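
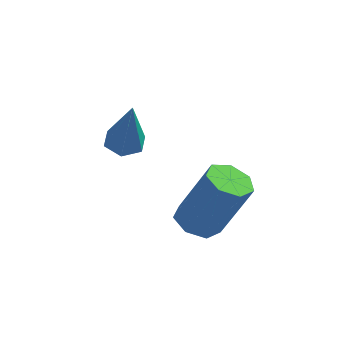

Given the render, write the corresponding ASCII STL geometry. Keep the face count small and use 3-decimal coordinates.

solid 
facet normal -0.426 -0.072 -0.902
outer loop
vertex 3.015 2.421 -4.85
vertex 2.325 2.341 -4.518
vertex 2.68 2.988 -4.737
endloop
endfacet
facet normal 0.753 0.524 -0.397
outer loop
vertex 3.015 2.421 -4.85
vertex 2.68 2.988 -4.737
vertex 3.946 2.579 -2.873
endloop
endfacet
facet normal 0.754 0.524 -0.397
outer loop
vertex 3.946 2.579 -2.873
vertex 2.68 2.988 -4.737
vertex 3.611 3.146 -2.761
endloop
endfacet
facet normal 0.424 0.072 0.903
outer loop
vertex 3.946 2.579 -2.873
vertex 3.611 3.146 -2.761
vertex 3.255 2.499 -2.542
endloop
endfacet
facet normal -0.425 -0.072 -0.902
outer loop
vertex 2.68 2.988 -4.737
vertex 2.325 2.341 -4.518
vertex 2.078 3.068 -4.46
endloop
endfacet
facet normal 0.078 0.990 -0.116
outer loop
vertex 2.68 2.988 -4.737
vertex 2.078 3.068 -4.46
vertex 3.611 3.146 -2.761
endloop
endfacet
facet normal 0.078 0.990 -0.116
outer loop
vertex 3.611 3.146 -2.761
vertex 2.078 3.068 -4.46
vertex 3.008 3.226 -2.484
endloop
endfacet
facet normal 0.424 0.072 0.903
outer loop
vertex 3.611 3.146 -2.761
vertex 3.008 3.226 -2.484
vertex 3.255 2.499 -2.542
endloop
endfacet
facet normal -0.425 -0.072 -0.902
outer loop
vertex 2.078 3.068 -4.46
vertex 2.325 2.341 -4.518
vertex 1.661 2.6 -4.226
endloop
endfacet
facet normal -0.656 0.711 0.252
outer loop
vertex 2.078 3.068 -4.46
vertex 1.661 2.6 -4.226
vertex 3.008 3.226 -2.484
endloop
endfacet
facet normal -0.656 0.711 0.252
outer loop
vertex 3.008 3.226 -2.484
vertex 1.661 2.6 -4.226
vertex 2.592 2.759 -2.25
endloop
endfacet
facet normal 0.426 0.073 0.902
outer loop
vertex 3.008 3.226 -2.484
vertex 2.592 2.759 -2.25
vertex 3.255 2.499 -2.542
endloop
endfacet
facet normal -0.425 -0.071 -0.903
outer loop
vertex 1.661 2.6 -4.226
vertex 2.325 2.341 -4.518
vertex 1.744 1.938 -4.213
endloop
endfacet
facet normal -0.896 -0.104 0.431
outer loop
vertex 1.661 2.6 -4.226
vertex 1.744 1.938 -4.213
vertex 2.592 2.759 -2.25
endloop
endfacet
facet normal -0.897 -0.103 0.431
outer loop
vertex 2.592 2.759 -2.25
vertex 1.744 1.938 -4.213
vertex 2.675 2.096 -2.236
endloop
endfacet
facet normal 0.426 0.072 0.902
outer loop
vertex 2.592 2.759 -2.25
vertex 2.675 2.096 -2.236
vertex 3.255 2.499 -2.542
endloop
endfacet
facet normal -0.424 -0.072 -0.903
outer loop
vertex 1.744 1.938 -4.213
vertex 2.325 2.341 -4.518
vertex 2.265 1.578 -4.429
endloop
endfacet
facet normal -0.462 -0.840 0.285
outer loop
vertex 1.744 1.938 -4.213
vertex 2.265 1.578 -4.429
vertex 2.675 2.096 -2.236
endloop
endfacet
facet normal -0.461 -0.840 0.285
outer loop
vertex 2.675 2.096 -2.236
vertex 2.265 1.578 -4.429
vertex 3.195 1.737 -2.453
endloop
endfacet
facet normal 0.426 0.072 0.902
outer loop
vertex 2.675 2.096 -2.236
vertex 3.195 1.737 -2.453
vertex 3.255 2.499 -2.542
endloop
endfacet
facet normal -0.425 -0.072 -0.902
outer loop
vertex 2.265 1.578 -4.429
vertex 2.325 2.341 -4.518
vertex 2.83 1.793 -4.712
endloop
endfacet
facet normal 0.321 -0.944 -0.075
outer loop
vertex 2.265 1.578 -4.429
vertex 2.83 1.793 -4.712
vertex 3.195 1.737 -2.453
endloop
endfacet
facet normal 0.321 -0.944 -0.075
outer loop
vertex 3.195 1.737 -2.453
vertex 2.83 1.793 -4.712
vertex 3.761 1.952 -2.736
endloop
endfacet
facet normal 0.424 0.072 0.903
outer loop
vertex 3.195 1.737 -2.453
vertex 3.761 1.952 -2.736
vertex 3.255 2.499 -2.542
endloop
endfacet
facet normal -0.426 -0.073 -0.902
outer loop
vertex 2.83 1.793 -4.712
vertex 2.325 2.341 -4.518
vertex 3.015 2.421 -4.85
endloop
endfacet
facet normal 0.862 -0.337 -0.379
outer loop
vertex 2.83 1.793 -4.712
vertex 3.015 2.421 -4.85
vertex 3.761 1.952 -2.736
endloop
endfacet
facet normal 0.862 -0.337 -0.379
outer loop
vertex 3.761 1.952 -2.736
vertex 3.015 2.421 -4.85
vertex 3.946 2.579 -2.873
endloop
endfacet
facet normal 0.424 0.072 0.903
outer loop
vertex 3.761 1.952 -2.736
vertex 3.946 2.579 -2.873
vertex 3.255 2.499 -2.542
endloop
endfacet
facet normal -0.253 0.296 -0.921
outer loop
vertex 0.295 3.346 -2.047
vertex -0.155 2.89 -2.07
vertex -0.299 3.471 -1.844
endloop
endfacet
facet normal 0.328 0.833 0.445
outer loop
vertex 0.295 3.346 -2.047
vertex -0.299 3.471 -1.844
vertex 0.395 2.25 -0.07
endloop
endfacet
facet normal -0.254 0.295 -0.921
outer loop
vertex -0.299 3.471 -1.844
vertex -0.155 2.89 -2.07
vertex -0.748 3.016 -1.866
endloop
endfacet
facet normal -0.582 0.545 0.603
outer loop
vertex -0.299 3.471 -1.844
vertex -0.748 3.016 -1.866
vertex 0.395 2.25 -0.07
endloop
endfacet
facet normal -0.254 0.295 -0.921
outer loop
vertex -0.748 3.016 -1.866
vertex -0.155 2.89 -2.07
vertex -0.604 2.435 -2.092
endloop
endfacet
facet normal -0.849 -0.361 0.386
outer loop
vertex -0.748 3.016 -1.866
vertex -0.604 2.435 -2.092
vertex 0.395 2.25 -0.07
endloop
endfacet
facet normal -0.253 0.294 -0.922
outer loop
vertex -0.604 2.435 -2.092
vertex -0.155 2.89 -2.07
vertex -0.01 2.309 -2.295
endloop
endfacet
facet normal -0.204 -0.979 0.011
outer loop
vertex -0.604 2.435 -2.092
vertex -0.01 2.309 -2.295
vertex 0.395 2.25 -0.07
endloop
endfacet
facet normal -0.253 0.294 -0.922
outer loop
vertex -0.01 2.309 -2.295
vertex -0.155 2.89 -2.07
vertex 0.439 2.764 -2.273
endloop
endfacet
facet normal 0.708 -0.691 -0.147
outer loop
vertex -0.01 2.309 -2.295
vertex 0.439 2.764 -2.273
vertex 0.395 2.25 -0.07
endloop
endfacet
facet normal -0.252 0.295 -0.921
outer loop
vertex 0.439 2.764 -2.273
vertex -0.155 2.89 -2.07
vertex 0.295 3.346 -2.047
endloop
endfacet
facet normal 0.974 0.214 0.069
outer loop
vertex 0.439 2.764 -2.273
vertex 0.295 3.346 -2.047
vertex 0.395 2.25 -0.07
endloop
endfacet

endsolid


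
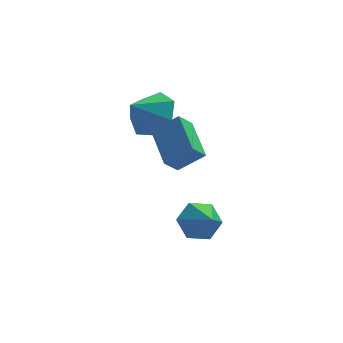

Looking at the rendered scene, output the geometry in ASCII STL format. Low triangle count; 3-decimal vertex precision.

solid 
facet normal -0.269 0.776 -0.571
outer loop
vertex -0.46 -2.448 -3.184
vertex -0.975 -2.986 -3.672
vertex -1.311 -2.576 -2.957
endloop
endfacet
facet normal 0.237 0.134 0.962
outer loop
vertex -0.46 -2.448 -3.184
vertex -1.311 -2.576 -2.957
vertex -0.625 -3.994 -2.928
endloop
endfacet
facet normal -0.269 0.776 -0.571
outer loop
vertex -1.311 -2.576 -2.957
vertex -0.975 -2.986 -3.672
vertex -1.826 -3.114 -3.445
endloop
endfacet
facet normal -0.526 -0.238 0.817
outer loop
vertex -1.311 -2.576 -2.957
vertex -1.826 -3.114 -3.445
vertex -0.625 -3.994 -2.928
endloop
endfacet
facet normal -0.269 0.775 -0.572
outer loop
vertex -1.826 -3.114 -3.445
vertex -0.975 -2.986 -3.672
vertex -1.489 -3.524 -4.159
endloop
endfacet
facet normal -0.625 -0.767 0.146
outer loop
vertex -1.826 -3.114 -3.445
vertex -1.489 -3.524 -4.159
vertex -0.625 -3.994 -2.928
endloop
endfacet
facet normal -0.268 0.775 -0.573
outer loop
vertex -1.489 -3.524 -4.159
vertex -0.975 -2.986 -3.672
vertex -0.638 -3.397 -4.386
endloop
endfacet
facet normal 0.037 -0.925 -0.379
outer loop
vertex -1.489 -3.524 -4.159
vertex -0.638 -3.397 -4.386
vertex -0.625 -3.994 -2.928
endloop
endfacet
facet normal -0.269 0.775 -0.573
outer loop
vertex -0.638 -3.397 -4.386
vertex -0.975 -2.986 -3.672
vertex -0.124 -2.858 -3.898
endloop
endfacet
facet normal 0.800 -0.552 -0.233
outer loop
vertex -0.638 -3.397 -4.386
vertex -0.124 -2.858 -3.898
vertex -0.625 -3.994 -2.928
endloop
endfacet
facet normal -0.268 0.775 -0.572
outer loop
vertex -0.124 -2.858 -3.898
vertex -0.975 -2.986 -3.672
vertex -0.46 -2.448 -3.184
endloop
endfacet
facet normal 0.899 -0.024 0.437
outer loop
vertex -0.124 -2.858 -3.898
vertex -0.46 -2.448 -3.184
vertex -0.625 -3.994 -2.928
endloop
endfacet
facet normal 0.678 0.354 -0.644
outer loop
vertex -1.687 -1.164 1.558
vertex -2.456 -1.019 0.828
vertex -2.106 -0.335 1.573
endloop
endfacet
facet normal 0.045 0.005 0.999
outer loop
vertex -1.687 -1.164 1.558
vertex -2.106 -0.335 1.573
vertex -3.304 -1.461 1.632
endloop
endfacet
facet normal 0.678 0.354 -0.644
outer loop
vertex -2.106 -0.335 1.573
vertex -2.456 -1.019 0.828
vertex -2.788 -0.021 1.027
endloop
endfacet
facet normal -0.407 0.474 0.781
outer loop
vertex -2.106 -0.335 1.573
vertex -2.788 -0.021 1.027
vertex -3.304 -1.461 1.632
endloop
endfacet
facet normal 0.679 0.354 -0.644
outer loop
vertex -2.788 -0.021 1.027
vertex -2.456 -1.019 0.828
vertex -3.22 -0.458 0.331
endloop
endfacet
facet normal -0.865 0.424 0.271
outer loop
vertex -2.788 -0.021 1.027
vertex -3.22 -0.458 0.331
vertex -3.304 -1.461 1.632
endloop
endfacet
facet normal 0.679 0.354 -0.643
outer loop
vertex -3.22 -0.458 0.331
vertex -2.456 -1.019 0.828
vertex -3.077 -1.317 0.009
endloop
endfacet
facet normal -0.983 -0.109 -0.147
outer loop
vertex -3.22 -0.458 0.331
vertex -3.077 -1.317 0.009
vertex -3.304 -1.461 1.632
endloop
endfacet
facet normal 0.678 0.354 -0.643
outer loop
vertex -3.077 -1.317 0.009
vertex -2.456 -1.019 0.828
vertex -2.466 -1.951 0.304
endloop
endfacet
facet normal -0.673 -0.722 -0.158
outer loop
vertex -3.077 -1.317 0.009
vertex -2.466 -1.951 0.304
vertex -3.304 -1.461 1.632
endloop
endfacet
facet normal 0.678 0.355 -0.643
outer loop
vertex -2.466 -1.951 0.304
vertex -2.456 -1.019 0.828
vertex -1.848 -1.883 0.993
endloop
endfacet
facet normal -0.169 -0.955 0.246
outer loop
vertex -2.466 -1.951 0.304
vertex -1.848 -1.883 0.993
vertex -3.304 -1.461 1.632
endloop
endfacet
facet normal 0.678 0.354 -0.644
outer loop
vertex -1.848 -1.883 0.993
vertex -2.456 -1.019 0.828
vertex -1.687 -1.164 1.558
endloop
endfacet
facet normal 0.151 -0.631 0.761
outer loop
vertex -1.848 -1.883 0.993
vertex -1.687 -1.164 1.558
vertex -3.304 -1.461 1.632
endloop
endfacet
facet normal -0.778 0.101 -0.621
outer loop
vertex -2.321 -3.833 0.021
vertex -2.621 -2.159 0.669
vertex -1.811 -3.514 -0.566
endloop
endfacet
facet normal 0.165 -0.920 -0.357
outer loop
vertex -0.839 -3.641 0.211
vertex -2.321 -3.833 0.021
vertex -1.811 -3.514 -0.566
endloop
endfacet
facet normal -0.777 0.102 -0.622
outer loop
vertex -1.811 -3.514 -0.566
vertex -2.621 -2.159 0.669
vertex -2.11 -1.84 0.083
endloop
endfacet
facet normal 0.608 0.379 -0.698
outer loop
vertex -2.11 -1.84 0.083
vertex -0.839 -3.641 0.211
vertex -1.811 -3.514 -0.566
endloop
endfacet
facet normal -0.608 -0.379 0.698
outer loop
vertex -2.321 -3.833 0.021
vertex -1.649 -2.286 1.446
vertex -2.621 -2.159 0.669
endloop
endfacet
facet normal 0.165 -0.920 -0.357
outer loop
vertex -1.35 -3.96 0.797
vertex -2.321 -3.833 0.021
vertex -0.839 -3.641 0.211
endloop
endfacet
facet normal -0.607 -0.379 0.698
outer loop
vertex -1.35 -3.96 0.797
vertex -1.649 -2.286 1.446
vertex -2.321 -3.833 0.021
endloop
endfacet
facet normal -0.165 0.920 0.357
outer loop
vertex -2.621 -2.159 0.669
vertex -1.649 -2.286 1.446
vertex -2.11 -1.84 0.083
endloop
endfacet
facet normal 0.607 0.379 -0.698
outer loop
vertex -1.139 -1.967 0.859
vertex -0.839 -3.641 0.211
vertex -2.11 -1.84 0.083
endloop
endfacet
facet normal -0.165 0.920 0.357
outer loop
vertex -2.11 -1.84 0.083
vertex -1.649 -2.286 1.446
vertex -1.139 -1.967 0.859
endloop
endfacet
facet normal 0.777 -0.102 0.622
outer loop
vertex -1.139 -1.967 0.859
vertex -1.35 -3.96 0.797
vertex -0.839 -3.641 0.211
endloop
endfacet
facet normal 0.778 -0.102 0.620
outer loop
vertex -1.649 -2.286 1.446
vertex -1.35 -3.96 0.797
vertex -1.139 -1.967 0.859
endloop
endfacet

endsolid


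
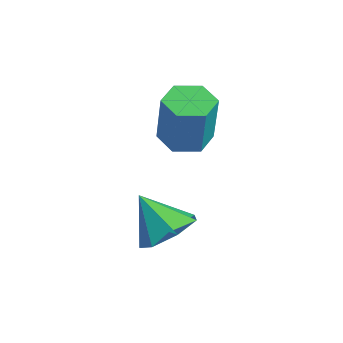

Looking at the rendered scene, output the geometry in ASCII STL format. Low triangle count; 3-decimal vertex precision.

solid 
facet normal -0.233 0.037 -0.972
outer loop
vertex 2.198 -0.8 -0.888
vertex 1.806 -0.282 -0.774
vertex 2.442 -0.188 -0.923
endloop
endfacet
facet normal 0.899 -0.372 -0.230
outer loop
vertex 2.198 -0.8 -0.888
vertex 2.442 -0.188 -0.923
vertex 2.545 -0.857 0.56
endloop
endfacet
facet normal 0.899 -0.373 -0.231
outer loop
vertex 2.545 -0.857 0.56
vertex 2.442 -0.188 -0.923
vertex 2.79 -0.245 0.525
endloop
endfacet
facet normal 0.233 -0.038 0.972
outer loop
vertex 2.545 -0.857 0.56
vertex 2.79 -0.245 0.525
vertex 2.154 -0.338 0.674
endloop
endfacet
facet normal -0.233 0.038 -0.972
outer loop
vertex 2.442 -0.188 -0.923
vertex 1.806 -0.282 -0.774
vertex 2.051 0.33 -0.809
endloop
endfacet
facet normal 0.770 0.617 -0.161
outer loop
vertex 2.442 -0.188 -0.923
vertex 2.051 0.33 -0.809
vertex 2.79 -0.245 0.525
endloop
endfacet
facet normal 0.770 0.617 -0.161
outer loop
vertex 2.79 -0.245 0.525
vertex 2.051 0.33 -0.809
vertex 2.398 0.274 0.639
endloop
endfacet
facet normal 0.233 -0.037 0.972
outer loop
vertex 2.79 -0.245 0.525
vertex 2.398 0.274 0.639
vertex 2.154 -0.338 0.674
endloop
endfacet
facet normal -0.233 0.038 -0.972
outer loop
vertex 2.051 0.33 -0.809
vertex 1.806 -0.282 -0.774
vertex 1.415 0.237 -0.66
endloop
endfacet
facet normal -0.128 0.989 0.069
outer loop
vertex 2.051 0.33 -0.809
vertex 1.415 0.237 -0.66
vertex 2.398 0.274 0.639
endloop
endfacet
facet normal -0.130 0.989 0.070
outer loop
vertex 2.398 0.274 0.639
vertex 1.415 0.237 -0.66
vertex 1.762 0.18 0.788
endloop
endfacet
facet normal 0.233 -0.037 0.972
outer loop
vertex 2.398 0.274 0.639
vertex 1.762 0.18 0.788
vertex 2.154 -0.338 0.674
endloop
endfacet
facet normal -0.233 0.038 -0.972
outer loop
vertex 1.415 0.237 -0.66
vertex 1.806 -0.282 -0.774
vertex 1.17 -0.375 -0.625
endloop
endfacet
facet normal -0.899 0.373 0.230
outer loop
vertex 1.415 0.237 -0.66
vertex 1.17 -0.375 -0.625
vertex 1.762 0.18 0.788
endloop
endfacet
facet normal -0.899 0.372 0.231
outer loop
vertex 1.762 0.18 0.788
vertex 1.17 -0.375 -0.625
vertex 1.518 -0.432 0.823
endloop
endfacet
facet normal 0.233 -0.037 0.972
outer loop
vertex 1.762 0.18 0.788
vertex 1.518 -0.432 0.823
vertex 2.154 -0.338 0.674
endloop
endfacet
facet normal -0.233 0.037 -0.972
outer loop
vertex 1.17 -0.375 -0.625
vertex 1.806 -0.282 -0.774
vertex 1.562 -0.894 -0.739
endloop
endfacet
facet normal -0.770 -0.617 0.161
outer loop
vertex 1.17 -0.375 -0.625
vertex 1.562 -0.894 -0.739
vertex 1.518 -0.432 0.823
endloop
endfacet
facet normal -0.770 -0.617 0.161
outer loop
vertex 1.518 -0.432 0.823
vertex 1.562 -0.894 -0.739
vertex 1.909 -0.95 0.709
endloop
endfacet
facet normal 0.233 -0.038 0.972
outer loop
vertex 1.518 -0.432 0.823
vertex 1.909 -0.95 0.709
vertex 2.154 -0.338 0.674
endloop
endfacet
facet normal -0.233 0.037 -0.972
outer loop
vertex 1.562 -0.894 -0.739
vertex 1.806 -0.282 -0.774
vertex 2.198 -0.8 -0.888
endloop
endfacet
facet normal 0.130 -0.989 -0.069
outer loop
vertex 1.562 -0.894 -0.739
vertex 2.198 -0.8 -0.888
vertex 1.909 -0.95 0.709
endloop
endfacet
facet normal 0.128 -0.989 -0.070
outer loop
vertex 1.909 -0.95 0.709
vertex 2.198 -0.8 -0.888
vertex 2.545 -0.857 0.56
endloop
endfacet
facet normal 0.233 -0.038 0.972
outer loop
vertex 1.909 -0.95 0.709
vertex 2.545 -0.857 0.56
vertex 2.154 -0.338 0.674
endloop
endfacet
facet normal 0.543 0.344 -0.766
outer loop
vertex 4.717 -2.506 -1.819
vertex 4.266 -1.883 -1.859
vertex 4.909 -1.985 -1.449
endloop
endfacet
facet normal 0.411 -0.624 0.665
outer loop
vertex 4.717 -2.506 -1.819
vertex 4.909 -1.985 -1.449
vertex 3.614 -2.297 -0.941
endloop
endfacet
facet normal 0.543 0.345 -0.766
outer loop
vertex 4.909 -1.985 -1.449
vertex 4.266 -1.883 -1.859
vertex 4.617 -1.387 -1.387
endloop
endfacet
facet normal 0.349 0.073 0.934
outer loop
vertex 4.909 -1.985 -1.449
vertex 4.617 -1.387 -1.387
vertex 3.614 -2.297 -0.941
endloop
endfacet
facet normal 0.543 0.344 -0.766
outer loop
vertex 4.617 -1.387 -1.387
vertex 4.266 -1.883 -1.859
vertex 4.061 -1.163 -1.681
endloop
endfacet
facet normal -0.181 0.587 0.789
outer loop
vertex 4.617 -1.387 -1.387
vertex 4.061 -1.163 -1.681
vertex 3.614 -2.297 -0.941
endloop
endfacet
facet normal 0.544 0.344 -0.765
outer loop
vertex 4.061 -1.163 -1.681
vertex 4.266 -1.883 -1.859
vertex 3.659 -1.482 -2.11
endloop
endfacet
facet normal -0.779 0.528 0.338
outer loop
vertex 4.061 -1.163 -1.681
vertex 3.659 -1.482 -2.11
vertex 3.614 -2.297 -0.941
endloop
endfacet
facet normal 0.544 0.344 -0.765
outer loop
vertex 3.659 -1.482 -2.11
vertex 4.266 -1.883 -1.859
vertex 3.714 -2.103 -2.35
endloop
endfacet
facet normal -0.995 -0.058 -0.079
outer loop
vertex 3.659 -1.482 -2.11
vertex 3.714 -2.103 -2.35
vertex 3.614 -2.297 -0.941
endloop
endfacet
facet normal 0.544 0.344 -0.766
outer loop
vertex 3.714 -2.103 -2.35
vertex 4.266 -1.883 -1.859
vertex 4.185 -2.559 -2.22
endloop
endfacet
facet normal -0.667 -0.731 -0.148
outer loop
vertex 3.714 -2.103 -2.35
vertex 4.185 -2.559 -2.22
vertex 3.614 -2.297 -0.941
endloop
endfacet
facet normal 0.543 0.344 -0.766
outer loop
vertex 4.185 -2.559 -2.22
vertex 4.266 -1.883 -1.859
vertex 4.717 -2.506 -1.819
endloop
endfacet
facet normal -0.040 -0.982 0.183
outer loop
vertex 4.185 -2.559 -2.22
vertex 4.717 -2.506 -1.819
vertex 3.614 -2.297 -0.941
endloop
endfacet

endsolid


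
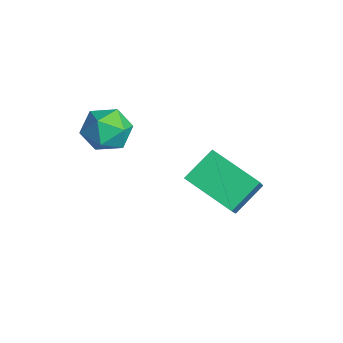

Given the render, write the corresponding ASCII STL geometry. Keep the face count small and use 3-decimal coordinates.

solid 
facet normal -0.736 0.253 0.628
outer loop
vertex -2.816 -1.72 -0.69
vertex -2.648 -2.61 -0.135
vertex -2.127 -1.72 0.117
endloop
endfacet
facet normal -0.420 0.834 0.359
outer loop
vertex -2.816 -1.72 -0.69
vertex -2.127 -1.72 0.117
vertex -1.889 -1.212 -0.785
endloop
endfacet
facet normal -0.477 0.805 -0.353
outer loop
vertex -2.816 -1.72 -0.69
vertex -1.889 -1.212 -0.785
vertex -2.263 -1.789 -1.594
endloop
endfacet
facet normal -0.827 0.208 -0.522
outer loop
vertex -2.816 -1.72 -0.69
vertex -2.263 -1.789 -1.594
vertex -2.733 -2.652 -1.193
endloop
endfacet
facet normal -0.987 -0.134 0.085
outer loop
vertex -2.816 -1.72 -0.69
vertex -2.733 -2.652 -1.193
vertex -2.648 -2.61 -0.135
endloop
endfacet
facet normal 0.273 0.806 0.526
outer loop
vertex -1.889 -1.212 -0.785
vertex -2.127 -1.72 0.117
vertex -1.147 -1.788 -0.287
endloop
endfacet
facet normal -0.238 -0.133 0.962
outer loop
vertex -2.127 -1.72 0.117
vertex -2.648 -2.61 -0.135
vertex -1.617 -2.651 0.114
endloop
endfacet
facet normal -0.645 -0.760 0.082
outer loop
vertex -2.648 -2.61 -0.135
vertex -2.733 -2.652 -1.193
vertex -1.991 -3.228 -0.695
endloop
endfacet
facet normal -0.385 -0.208 -0.899
outer loop
vertex -2.733 -2.652 -1.193
vertex -2.263 -1.789 -1.594
vertex -1.753 -2.72 -1.597
endloop
endfacet
facet normal 0.181 0.759 -0.625
outer loop
vertex -2.263 -1.789 -1.594
vertex -1.889 -1.212 -0.785
vertex -1.232 -1.83 -1.345
endloop
endfacet
facet normal 0.827 -0.208 0.522
outer loop
vertex -1.064 -2.72 -0.79
vertex -1.147 -1.788 -0.287
vertex -1.617 -2.651 0.114
endloop
endfacet
facet normal 0.477 -0.805 0.353
outer loop
vertex -1.064 -2.72 -0.79
vertex -1.617 -2.651 0.114
vertex -1.991 -3.228 -0.695
endloop
endfacet
facet normal 0.420 -0.834 -0.359
outer loop
vertex -1.064 -2.72 -0.79
vertex -1.991 -3.228 -0.695
vertex -1.753 -2.72 -1.597
endloop
endfacet
facet normal 0.736 -0.253 -0.628
outer loop
vertex -1.064 -2.72 -0.79
vertex -1.753 -2.72 -1.597
vertex -1.232 -1.83 -1.345
endloop
endfacet
facet normal 0.987 0.134 -0.085
outer loop
vertex -1.064 -2.72 -0.79
vertex -1.232 -1.83 -1.345
vertex -1.147 -1.788 -0.287
endloop
endfacet
facet normal 0.385 0.208 0.899
outer loop
vertex -1.617 -2.651 0.114
vertex -1.147 -1.788 -0.287
vertex -2.127 -1.72 0.117
endloop
endfacet
facet normal -0.181 -0.759 0.625
outer loop
vertex -1.991 -3.228 -0.695
vertex -1.617 -2.651 0.114
vertex -2.648 -2.61 -0.135
endloop
endfacet
facet normal -0.273 -0.806 -0.526
outer loop
vertex -1.753 -2.72 -1.597
vertex -1.991 -3.228 -0.695
vertex -2.733 -2.652 -1.193
endloop
endfacet
facet normal 0.238 0.133 -0.962
outer loop
vertex -1.232 -1.83 -1.345
vertex -1.753 -2.72 -1.597
vertex -2.263 -1.789 -1.594
endloop
endfacet
facet normal 0.645 0.760 -0.082
outer loop
vertex -1.147 -1.788 -0.287
vertex -1.232 -1.83 -1.345
vertex -1.889 -1.212 -0.785
endloop
endfacet
facet normal -0.737 -0.544 0.402
outer loop
vertex 0.605 0.917 -0.784
vertex -0.757 1.631 -2.315
vertex 1.003 -0.302 -1.706
endloop
endfacet
facet normal 0.627 -0.329 0.706
outer loop
vertex 2.617 0.889 -2.585
vertex 0.605 0.917 -0.784
vertex 1.003 -0.302 -1.706
endloop
endfacet
facet normal -0.737 -0.544 0.401
outer loop
vertex 1.003 -0.302 -1.706
vertex -0.757 1.631 -2.315
vertex -0.358 0.411 -3.237
endloop
endfacet
facet normal 0.252 -0.772 -0.584
outer loop
vertex -0.358 0.411 -3.237
vertex 2.617 0.889 -2.585
vertex 1.003 -0.302 -1.706
endloop
endfacet
facet normal -0.252 0.772 0.584
outer loop
vertex 0.605 0.917 -0.784
vertex 0.857 2.822 -3.194
vertex -0.757 1.631 -2.315
endloop
endfacet
facet normal 0.627 -0.328 0.706
outer loop
vertex 2.218 2.109 -1.663
vertex 0.605 0.917 -0.784
vertex 2.617 0.889 -2.585
endloop
endfacet
facet normal -0.252 0.772 0.584
outer loop
vertex 2.218 2.109 -1.663
vertex 0.857 2.822 -3.194
vertex 0.605 0.917 -0.784
endloop
endfacet
facet normal -0.627 0.329 -0.706
outer loop
vertex -0.757 1.631 -2.315
vertex 0.857 2.822 -3.194
vertex -0.358 0.411 -3.237
endloop
endfacet
facet normal 0.252 -0.772 -0.584
outer loop
vertex 1.255 1.603 -4.116
vertex 2.617 0.889 -2.585
vertex -0.358 0.411 -3.237
endloop
endfacet
facet normal -0.628 0.329 -0.706
outer loop
vertex -0.358 0.411 -3.237
vertex 0.857 2.822 -3.194
vertex 1.255 1.603 -4.116
endloop
endfacet
facet normal 0.737 0.544 -0.401
outer loop
vertex 1.255 1.603 -4.116
vertex 2.218 2.109 -1.663
vertex 2.617 0.889 -2.585
endloop
endfacet
facet normal 0.737 0.544 -0.401
outer loop
vertex 0.857 2.822 -3.194
vertex 2.218 2.109 -1.663
vertex 1.255 1.603 -4.116
endloop
endfacet

endsolid


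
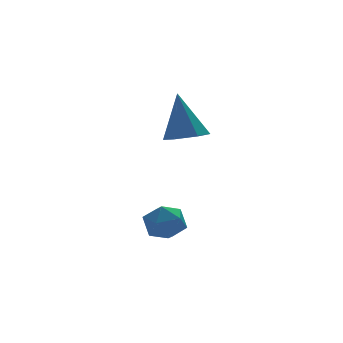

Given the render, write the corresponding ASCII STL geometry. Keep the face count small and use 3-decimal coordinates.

solid 
facet normal 0.008 -0.329 -0.944
outer loop
vertex 0.03 2.655 1.01
vertex -0.542 2.325 1.12
vertex -0.557 2.958 0.899
endloop
endfacet
facet normal 0.450 0.891 0.053
outer loop
vertex 0.03 2.655 1.01
vertex -0.557 2.958 0.899
vertex -0.558 2.855 2.64
endloop
endfacet
facet normal 0.009 -0.329 -0.944
outer loop
vertex -0.557 2.958 0.899
vertex -0.542 2.325 1.12
vertex -1.13 2.627 1.009
endloop
endfacet
facet normal -0.492 0.869 0.051
outer loop
vertex -0.557 2.958 0.899
vertex -1.13 2.627 1.009
vertex -0.558 2.855 2.64
endloop
endfacet
facet normal 0.010 -0.329 -0.944
outer loop
vertex -1.13 2.627 1.009
vertex -0.542 2.325 1.12
vertex -1.115 1.995 1.229
endloop
endfacet
facet normal -0.944 0.089 0.319
outer loop
vertex -1.13 2.627 1.009
vertex -1.115 1.995 1.229
vertex -0.558 2.855 2.64
endloop
endfacet
facet normal 0.010 -0.329 -0.944
outer loop
vertex -1.115 1.995 1.229
vertex -0.542 2.325 1.12
vertex -0.528 1.693 1.34
endloop
endfacet
facet normal -0.455 -0.669 0.587
outer loop
vertex -1.115 1.995 1.229
vertex -0.528 1.693 1.34
vertex -0.558 2.855 2.64
endloop
endfacet
facet normal 0.010 -0.329 -0.944
outer loop
vertex -0.528 1.693 1.34
vertex -0.542 2.325 1.12
vertex 0.045 2.023 1.231
endloop
endfacet
facet normal 0.484 -0.647 0.589
outer loop
vertex -0.528 1.693 1.34
vertex 0.045 2.023 1.231
vertex -0.558 2.855 2.64
endloop
endfacet
facet normal 0.009 -0.330 -0.944
outer loop
vertex 0.045 2.023 1.231
vertex -0.542 2.325 1.12
vertex 0.03 2.655 1.01
endloop
endfacet
facet normal 0.937 0.135 0.322
outer loop
vertex 0.045 2.023 1.231
vertex 0.03 2.655 1.01
vertex -0.558 2.855 2.64
endloop
endfacet
facet normal -0.381 0.541 0.750
outer loop
vertex -2.569 1.088 -1.156
vertex -2.136 0.801 -0.729
vertex -1.966 1.367 -1.051
endloop
endfacet
facet normal -0.435 0.891 0.130
outer loop
vertex -2.569 1.088 -1.156
vertex -1.966 1.367 -1.051
vertex -2.218 1.335 -1.674
endloop
endfacet
facet normal -0.813 0.486 -0.319
outer loop
vertex -2.569 1.088 -1.156
vertex -2.218 1.335 -1.674
vertex -2.543 0.75 -1.737
endloop
endfacet
facet normal -0.993 -0.113 0.021
outer loop
vertex -2.569 1.088 -1.156
vertex -2.543 0.75 -1.737
vertex -2.493 0.419 -1.153
endloop
endfacet
facet normal -0.726 -0.079 0.683
outer loop
vertex -2.569 1.088 -1.156
vertex -2.493 0.419 -1.153
vertex -2.136 0.801 -0.729
endloop
endfacet
facet normal 0.222 0.965 -0.139
outer loop
vertex -2.218 1.335 -1.674
vertex -1.966 1.367 -1.051
vertex -1.567 1.201 -1.567
endloop
endfacet
facet normal 0.310 0.398 0.863
outer loop
vertex -1.966 1.367 -1.051
vertex -2.136 0.801 -0.729
vertex -1.517 0.87 -0.983
endloop
endfacet
facet normal -0.249 -0.606 0.756
outer loop
vertex -2.136 0.801 -0.729
vertex -2.493 0.419 -1.153
vertex -1.842 0.285 -1.046
endloop
endfacet
facet normal -0.682 -0.660 -0.315
outer loop
vertex -2.493 0.419 -1.153
vertex -2.543 0.75 -1.737
vertex -2.094 0.253 -1.669
endloop
endfacet
facet normal -0.390 0.310 -0.867
outer loop
vertex -2.543 0.75 -1.737
vertex -2.218 1.335 -1.674
vertex -1.924 0.819 -1.991
endloop
endfacet
facet normal 0.993 0.113 -0.021
outer loop
vertex -1.491 0.532 -1.564
vertex -1.567 1.201 -1.567
vertex -1.517 0.87 -0.983
endloop
endfacet
facet normal 0.813 -0.486 0.319
outer loop
vertex -1.491 0.532 -1.564
vertex -1.517 0.87 -0.983
vertex -1.842 0.285 -1.046
endloop
endfacet
facet normal 0.435 -0.891 -0.130
outer loop
vertex -1.491 0.532 -1.564
vertex -1.842 0.285 -1.046
vertex -2.094 0.253 -1.669
endloop
endfacet
facet normal 0.381 -0.541 -0.750
outer loop
vertex -1.491 0.532 -1.564
vertex -2.094 0.253 -1.669
vertex -1.924 0.819 -1.991
endloop
endfacet
facet normal 0.726 0.079 -0.683
outer loop
vertex -1.491 0.532 -1.564
vertex -1.924 0.819 -1.991
vertex -1.567 1.201 -1.567
endloop
endfacet
facet normal 0.682 0.660 0.315
outer loop
vertex -1.517 0.87 -0.983
vertex -1.567 1.201 -1.567
vertex -1.966 1.367 -1.051
endloop
endfacet
facet normal 0.390 -0.310 0.867
outer loop
vertex -1.842 0.285 -1.046
vertex -1.517 0.87 -0.983
vertex -2.136 0.801 -0.729
endloop
endfacet
facet normal -0.222 -0.965 0.139
outer loop
vertex -2.094 0.253 -1.669
vertex -1.842 0.285 -1.046
vertex -2.493 0.419 -1.153
endloop
endfacet
facet normal -0.310 -0.398 -0.863
outer loop
vertex -1.924 0.819 -1.991
vertex -2.094 0.253 -1.669
vertex -2.543 0.75 -1.737
endloop
endfacet
facet normal 0.249 0.606 -0.756
outer loop
vertex -1.567 1.201 -1.567
vertex -1.924 0.819 -1.991
vertex -2.218 1.335 -1.674
endloop
endfacet

endsolid


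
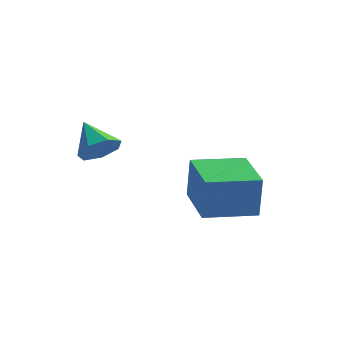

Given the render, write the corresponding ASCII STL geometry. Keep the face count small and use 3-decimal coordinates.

solid 
facet normal 0.590 -0.579 -0.563
outer loop
vertex -0.973 -3.442 2.564
vertex -1.29 -3.213 1.996
vertex -0.734 -2.954 2.312
endloop
endfacet
facet normal 0.359 0.284 0.889
outer loop
vertex -0.973 -3.442 2.564
vertex -0.734 -2.954 2.312
vertex -2.01 -2.507 2.684
endloop
endfacet
facet normal 0.590 -0.578 -0.564
outer loop
vertex -0.734 -2.954 2.312
vertex -1.29 -3.213 1.996
vertex -0.915 -2.661 1.822
endloop
endfacet
facet normal 0.400 0.844 0.357
outer loop
vertex -0.734 -2.954 2.312
vertex -0.915 -2.661 1.822
vertex -2.01 -2.507 2.684
endloop
endfacet
facet normal 0.590 -0.578 -0.563
outer loop
vertex -0.915 -2.661 1.822
vertex -1.29 -3.213 1.996
vertex -1.378 -2.784 1.463
endloop
endfacet
facet normal -0.062 0.966 -0.251
outer loop
vertex -0.915 -2.661 1.822
vertex -1.378 -2.784 1.463
vertex -2.01 -2.507 2.684
endloop
endfacet
facet normal 0.589 -0.579 -0.563
outer loop
vertex -1.378 -2.784 1.463
vertex -1.29 -3.213 1.996
vertex -1.775 -3.23 1.506
endloop
endfacet
facet normal -0.679 0.558 -0.478
outer loop
vertex -1.378 -2.784 1.463
vertex -1.775 -3.23 1.506
vertex -2.01 -2.507 2.684
endloop
endfacet
facet normal 0.589 -0.580 -0.563
outer loop
vertex -1.775 -3.23 1.506
vertex -1.29 -3.213 1.996
vertex -1.808 -3.663 1.918
endloop
endfacet
facet normal -0.986 -0.071 -0.153
outer loop
vertex -1.775 -3.23 1.506
vertex -1.808 -3.663 1.918
vertex -2.01 -2.507 2.684
endloop
endfacet
facet normal 0.588 -0.579 -0.564
outer loop
vertex -1.808 -3.663 1.918
vertex -1.29 -3.213 1.996
vertex -1.45 -3.758 2.389
endloop
endfacet
facet normal -0.752 -0.450 0.481
outer loop
vertex -1.808 -3.663 1.918
vertex -1.45 -3.758 2.389
vertex -2.01 -2.507 2.684
endloop
endfacet
facet normal 0.590 -0.579 -0.563
outer loop
vertex -1.45 -3.758 2.389
vertex -1.29 -3.213 1.996
vertex -0.973 -3.442 2.564
endloop
endfacet
facet normal -0.153 -0.291 0.944
outer loop
vertex -1.45 -3.758 2.389
vertex -0.973 -3.442 2.564
vertex -2.01 -2.507 2.684
endloop
endfacet
facet normal -0.873 -0.483 0.069
outer loop
vertex 1.368 -1.601 0.211
vertex 0.445 0.059 0.165
vertex 1.297 -1.68 -1.245
endloop
endfacet
facet normal 0.486 -0.874 0.024
outer loop
vertex 2.815 -0.839 -1.365
vertex 1.368 -1.601 0.211
vertex 1.297 -1.68 -1.245
endloop
endfacet
facet normal -0.873 -0.483 0.069
outer loop
vertex 1.297 -1.68 -1.245
vertex 0.445 0.059 0.165
vertex 0.374 -0.02 -1.291
endloop
endfacet
facet normal -0.049 -0.055 -0.997
outer loop
vertex 0.374 -0.02 -1.291
vertex 2.815 -0.839 -1.365
vertex 1.297 -1.68 -1.245
endloop
endfacet
facet normal 0.049 0.055 0.997
outer loop
vertex 1.368 -1.601 0.211
vertex 1.963 0.9 0.045
vertex 0.445 0.059 0.165
endloop
endfacet
facet normal 0.486 -0.874 0.024
outer loop
vertex 2.886 -0.76 0.091
vertex 1.368 -1.601 0.211
vertex 2.815 -0.839 -1.365
endloop
endfacet
facet normal 0.049 0.055 0.997
outer loop
vertex 2.886 -0.76 0.091
vertex 1.963 0.9 0.045
vertex 1.368 -1.601 0.211
endloop
endfacet
facet normal -0.486 0.874 -0.024
outer loop
vertex 0.445 0.059 0.165
vertex 1.963 0.9 0.045
vertex 0.374 -0.02 -1.291
endloop
endfacet
facet normal -0.049 -0.055 -0.997
outer loop
vertex 1.892 0.821 -1.411
vertex 2.815 -0.839 -1.365
vertex 0.374 -0.02 -1.291
endloop
endfacet
facet normal -0.486 0.874 -0.024
outer loop
vertex 0.374 -0.02 -1.291
vertex 1.963 0.9 0.045
vertex 1.892 0.821 -1.411
endloop
endfacet
facet normal 0.873 0.483 -0.069
outer loop
vertex 1.892 0.821 -1.411
vertex 2.886 -0.76 0.091
vertex 2.815 -0.839 -1.365
endloop
endfacet
facet normal 0.873 0.483 -0.069
outer loop
vertex 1.963 0.9 0.045
vertex 2.886 -0.76 0.091
vertex 1.892 0.821 -1.411
endloop
endfacet

endsolid


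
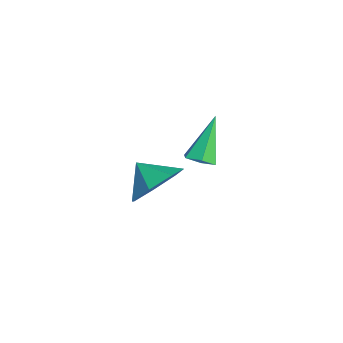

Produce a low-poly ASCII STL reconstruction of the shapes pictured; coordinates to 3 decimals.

solid 
facet normal 0.449 -0.346 -0.824
outer loop
vertex -0.828 3.48 -0.363
vertex -1.363 3.521 -0.672
vertex -0.973 4.003 -0.662
endloop
endfacet
facet normal 0.707 0.488 0.511
outer loop
vertex -0.828 3.48 -0.363
vertex -0.973 4.003 -0.662
vertex -2.217 4.179 0.892
endloop
endfacet
facet normal 0.450 -0.347 -0.823
outer loop
vertex -0.973 4.003 -0.662
vertex -1.363 3.521 -0.672
vertex -1.508 4.044 -0.972
endloop
endfacet
facet normal 0.097 0.995 -0.035
outer loop
vertex -0.973 4.003 -0.662
vertex -1.508 4.044 -0.972
vertex -2.217 4.179 0.892
endloop
endfacet
facet normal 0.449 -0.347 -0.823
outer loop
vertex -1.508 4.044 -0.972
vertex -1.363 3.521 -0.672
vertex -1.899 3.562 -0.982
endloop
endfacet
facet normal -0.732 0.600 -0.322
outer loop
vertex -1.508 4.044 -0.972
vertex -1.899 3.562 -0.982
vertex -2.217 4.179 0.892
endloop
endfacet
facet normal 0.450 -0.345 -0.824
outer loop
vertex -1.899 3.562 -0.982
vertex -1.363 3.521 -0.672
vertex -1.753 3.039 -0.683
endloop
endfacet
facet normal -0.952 -0.301 -0.062
outer loop
vertex -1.899 3.562 -0.982
vertex -1.753 3.039 -0.683
vertex -2.217 4.179 0.892
endloop
endfacet
facet normal 0.450 -0.346 -0.823
outer loop
vertex -1.753 3.039 -0.683
vertex -1.363 3.521 -0.672
vertex -1.218 2.998 -0.373
endloop
endfacet
facet normal -0.342 -0.806 0.483
outer loop
vertex -1.753 3.039 -0.683
vertex -1.218 2.998 -0.373
vertex -2.217 4.179 0.892
endloop
endfacet
facet normal 0.449 -0.346 -0.824
outer loop
vertex -1.218 2.998 -0.373
vertex -1.363 3.521 -0.672
vertex -0.828 3.48 -0.363
endloop
endfacet
facet normal 0.488 -0.411 0.770
outer loop
vertex -1.218 2.998 -0.373
vertex -0.828 3.48 -0.363
vertex -2.217 4.179 0.892
endloop
endfacet
facet normal 0.641 0.521 -0.564
outer loop
vertex 2.875 1.998 2.501
vertex 2.455 1.569 1.627
vertex 2.172 2.459 2.128
endloop
endfacet
facet normal -0.364 0.184 0.913
outer loop
vertex 2.875 1.998 2.501
vertex 2.172 2.459 2.128
vertex 1.745 0.991 2.253
endloop
endfacet
facet normal 0.641 0.521 -0.564
outer loop
vertex 2.172 2.459 2.128
vertex 2.455 1.569 1.627
vertex 1.682 2.25 1.378
endloop
endfacet
facet normal -0.837 0.283 0.468
outer loop
vertex 2.172 2.459 2.128
vertex 1.682 2.25 1.378
vertex 1.745 0.991 2.253
endloop
endfacet
facet normal 0.641 0.522 -0.563
outer loop
vertex 1.682 2.25 1.378
vertex 2.455 1.569 1.627
vertex 1.775 1.529 0.816
endloop
endfacet
facet normal -0.995 -0.087 -0.053
outer loop
vertex 1.682 2.25 1.378
vertex 1.775 1.529 0.816
vertex 1.745 0.991 2.253
endloop
endfacet
facet normal 0.641 0.522 -0.563
outer loop
vertex 1.775 1.529 0.816
vertex 2.455 1.569 1.627
vertex 2.38 0.838 0.864
endloop
endfacet
facet normal -0.718 -0.647 -0.257
outer loop
vertex 1.775 1.529 0.816
vertex 2.38 0.838 0.864
vertex 1.745 0.991 2.253
endloop
endfacet
facet normal 0.640 0.522 -0.563
outer loop
vertex 2.38 0.838 0.864
vertex 2.455 1.569 1.627
vertex 3.042 0.698 1.487
endloop
endfacet
facet normal -0.215 -0.977 0.009
outer loop
vertex 2.38 0.838 0.864
vertex 3.042 0.698 1.487
vertex 1.745 0.991 2.253
endloop
endfacet
facet normal 0.641 0.522 -0.563
outer loop
vertex 3.042 0.698 1.487
vertex 2.455 1.569 1.627
vertex 3.262 1.214 2.216
endloop
endfacet
facet normal 0.135 -0.828 0.545
outer loop
vertex 3.042 0.698 1.487
vertex 3.262 1.214 2.216
vertex 1.745 0.991 2.253
endloop
endfacet
facet normal 0.641 0.521 -0.564
outer loop
vertex 3.262 1.214 2.216
vertex 2.455 1.569 1.627
vertex 2.875 1.998 2.501
endloop
endfacet
facet normal 0.069 -0.311 0.948
outer loop
vertex 3.262 1.214 2.216
vertex 2.875 1.998 2.501
vertex 1.745 0.991 2.253
endloop
endfacet

endsolid


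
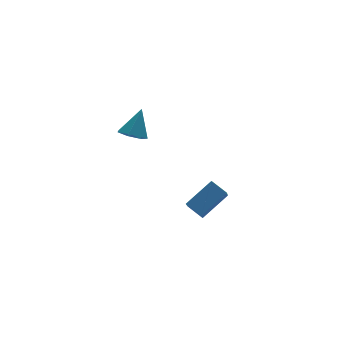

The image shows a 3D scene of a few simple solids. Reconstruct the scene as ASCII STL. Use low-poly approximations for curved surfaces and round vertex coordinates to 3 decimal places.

solid 
facet normal -0.471 -0.269 -0.840
outer loop
vertex 0.549 3.926 -0.346
vertex -0.169 3.751 0.112
vertex 0.067 4.501 -0.26
endloop
endfacet
facet normal 0.747 0.648 -0.146
outer loop
vertex 0.549 3.926 -0.346
vertex 0.067 4.501 -0.26
vertex 0.669 4.229 1.608
endloop
endfacet
facet normal -0.470 -0.269 -0.841
outer loop
vertex 0.067 4.501 -0.26
vertex -0.169 3.751 0.112
vertex -0.593 4.51 0.106
endloop
endfacet
facet normal 0.079 0.990 0.119
outer loop
vertex 0.067 4.501 -0.26
vertex -0.593 4.51 0.106
vertex 0.669 4.229 1.608
endloop
endfacet
facet normal -0.471 -0.270 -0.840
outer loop
vertex -0.593 4.51 0.106
vertex -0.169 3.751 0.112
vertex -0.933 3.948 0.477
endloop
endfacet
facet normal -0.504 0.667 0.548
outer loop
vertex -0.593 4.51 0.106
vertex -0.933 3.948 0.477
vertex 0.669 4.229 1.608
endloop
endfacet
facet normal -0.471 -0.269 -0.840
outer loop
vertex -0.933 3.948 0.477
vertex -0.169 3.751 0.112
vertex -0.698 3.237 0.573
endloop
endfacet
facet normal -0.566 -0.076 0.821
outer loop
vertex -0.933 3.948 0.477
vertex -0.698 3.237 0.573
vertex 0.669 4.229 1.608
endloop
endfacet
facet normal -0.470 -0.270 -0.840
outer loop
vertex -0.698 3.237 0.573
vertex -0.169 3.751 0.112
vertex -0.064 2.913 0.322
endloop
endfacet
facet normal -0.059 -0.681 0.730
outer loop
vertex -0.698 3.237 0.573
vertex -0.064 2.913 0.322
vertex 0.669 4.229 1.608
endloop
endfacet
facet normal -0.470 -0.270 -0.840
outer loop
vertex -0.064 2.913 0.322
vertex -0.169 3.751 0.112
vertex 0.491 3.22 -0.087
endloop
endfacet
facet normal 0.636 -0.691 0.344
outer loop
vertex -0.064 2.913 0.322
vertex 0.491 3.22 -0.087
vertex 0.669 4.229 1.608
endloop
endfacet
facet normal -0.470 -0.270 -0.840
outer loop
vertex 0.491 3.22 -0.087
vertex -0.169 3.751 0.112
vertex 0.549 3.926 -0.346
endloop
endfacet
facet normal 0.994 -0.098 -0.046
outer loop
vertex 0.491 3.22 -0.087
vertex 0.549 3.926 -0.346
vertex 0.669 4.229 1.608
endloop
endfacet
facet normal -0.374 -0.602 0.706
outer loop
vertex 1.262 -4.07 0.524
vertex 0.833 -3.232 1.011
vertex -0.332 -4.287 -0.506
endloop
endfacet
facet normal 0.405 -0.790 -0.460
outer loop
vertex 0.487 -2.968 -2.051
vertex 1.262 -4.07 0.524
vertex -0.332 -4.287 -0.506
endloop
endfacet
facet normal -0.374 -0.602 0.706
outer loop
vertex -0.332 -4.287 -0.506
vertex 0.833 -3.232 1.011
vertex -0.761 -3.449 -0.019
endloop
endfacet
facet normal -0.834 -0.114 -0.539
outer loop
vertex -0.761 -3.449 -0.019
vertex 0.487 -2.968 -2.051
vertex -0.332 -4.287 -0.506
endloop
endfacet
facet normal 0.834 0.114 0.539
outer loop
vertex 1.262 -4.07 0.524
vertex 1.652 -1.913 -0.534
vertex 0.833 -3.232 1.011
endloop
endfacet
facet normal 0.405 -0.790 -0.460
outer loop
vertex 2.081 -2.751 -1.021
vertex 1.262 -4.07 0.524
vertex 0.487 -2.968 -2.051
endloop
endfacet
facet normal 0.834 0.114 0.539
outer loop
vertex 2.081 -2.751 -1.021
vertex 1.652 -1.913 -0.534
vertex 1.262 -4.07 0.524
endloop
endfacet
facet normal -0.405 0.790 0.460
outer loop
vertex 0.833 -3.232 1.011
vertex 1.652 -1.913 -0.534
vertex -0.761 -3.449 -0.019
endloop
endfacet
facet normal -0.834 -0.114 -0.539
outer loop
vertex 0.058 -2.13 -1.564
vertex 0.487 -2.968 -2.051
vertex -0.761 -3.449 -0.019
endloop
endfacet
facet normal -0.405 0.790 0.460
outer loop
vertex -0.761 -3.449 -0.019
vertex 1.652 -1.913 -0.534
vertex 0.058 -2.13 -1.564
endloop
endfacet
facet normal 0.374 0.602 -0.706
outer loop
vertex 0.058 -2.13 -1.564
vertex 2.081 -2.751 -1.021
vertex 0.487 -2.968 -2.051
endloop
endfacet
facet normal 0.374 0.602 -0.706
outer loop
vertex 1.652 -1.913 -0.534
vertex 2.081 -2.751 -1.021
vertex 0.058 -2.13 -1.564
endloop
endfacet

endsolid


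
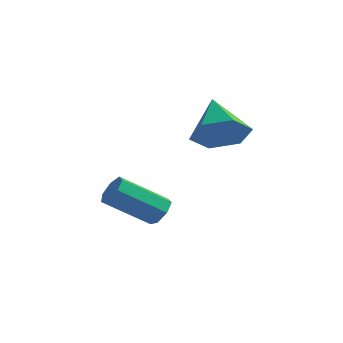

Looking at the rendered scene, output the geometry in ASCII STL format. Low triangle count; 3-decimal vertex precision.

solid 
facet normal 0.674 0.473 -0.567
outer loop
vertex 1.522 -2.49 -3.754
vertex 1.15 -2.147 -3.91
vertex 1.476 -2.113 -3.494
endloop
endfacet
facet normal 0.732 -0.324 0.599
outer loop
vertex 1.522 -2.49 -3.754
vertex 1.476 -2.113 -3.494
vertex 0.403 -3.276 -2.813
endloop
endfacet
facet normal 0.732 -0.324 0.599
outer loop
vertex 0.403 -3.276 -2.813
vertex 1.476 -2.113 -3.494
vertex 0.357 -2.899 -2.553
endloop
endfacet
facet normal -0.674 -0.473 0.567
outer loop
vertex 0.403 -3.276 -2.813
vertex 0.357 -2.899 -2.553
vertex 0.03 -2.933 -2.97
endloop
endfacet
facet normal 0.674 0.474 -0.567
outer loop
vertex 1.476 -2.113 -3.494
vertex 1.15 -2.147 -3.91
vertex 1.184 -1.762 -3.548
endloop
endfacet
facet normal 0.377 0.439 0.815
outer loop
vertex 1.476 -2.113 -3.494
vertex 1.184 -1.762 -3.548
vertex 0.357 -2.899 -2.553
endloop
endfacet
facet normal 0.377 0.439 0.815
outer loop
vertex 0.357 -2.899 -2.553
vertex 1.184 -1.762 -3.548
vertex 0.065 -2.548 -2.607
endloop
endfacet
facet normal -0.674 -0.473 0.567
outer loop
vertex 0.357 -2.899 -2.553
vertex 0.065 -2.548 -2.607
vertex 0.03 -2.933 -2.97
endloop
endfacet
facet normal 0.674 0.474 -0.567
outer loop
vertex 1.184 -1.762 -3.548
vertex 1.15 -2.147 -3.91
vertex 0.866 -1.7 -3.874
endloop
endfacet
facet normal -0.259 0.870 0.419
outer loop
vertex 1.184 -1.762 -3.548
vertex 0.866 -1.7 -3.874
vertex 0.065 -2.548 -2.607
endloop
endfacet
facet normal -0.262 0.870 0.417
outer loop
vertex 0.065 -2.548 -2.607
vertex 0.866 -1.7 -3.874
vertex -0.253 -2.487 -2.934
endloop
endfacet
facet normal -0.674 -0.473 0.567
outer loop
vertex 0.065 -2.548 -2.607
vertex -0.253 -2.487 -2.934
vertex 0.03 -2.933 -2.97
endloop
endfacet
facet normal 0.674 0.474 -0.566
outer loop
vertex 0.866 -1.7 -3.874
vertex 1.15 -2.147 -3.91
vertex 0.762 -1.975 -4.228
endloop
endfacet
facet normal -0.703 0.647 -0.296
outer loop
vertex 0.866 -1.7 -3.874
vertex 0.762 -1.975 -4.228
vertex -0.253 -2.487 -2.934
endloop
endfacet
facet normal -0.703 0.647 -0.296
outer loop
vertex -0.253 -2.487 -2.934
vertex 0.762 -1.975 -4.228
vertex -0.357 -2.762 -3.288
endloop
endfacet
facet normal -0.675 -0.474 0.566
outer loop
vertex -0.253 -2.487 -2.934
vertex -0.357 -2.762 -3.288
vertex 0.03 -2.933 -2.97
endloop
endfacet
facet normal 0.674 0.475 -0.566
outer loop
vertex 0.762 -1.975 -4.228
vertex 1.15 -2.147 -3.91
vertex 0.95 -2.379 -4.343
endloop
endfacet
facet normal -0.616 -0.063 -0.786
outer loop
vertex 0.762 -1.975 -4.228
vertex 0.95 -2.379 -4.343
vertex -0.357 -2.762 -3.288
endloop
endfacet
facet normal -0.616 -0.063 -0.786
outer loop
vertex -0.357 -2.762 -3.288
vertex 0.95 -2.379 -4.343
vertex -0.17 -3.166 -3.402
endloop
endfacet
facet normal -0.675 -0.472 0.567
outer loop
vertex -0.357 -2.762 -3.288
vertex -0.17 -3.166 -3.402
vertex 0.03 -2.933 -2.97
endloop
endfacet
facet normal 0.675 0.473 -0.566
outer loop
vertex 0.95 -2.379 -4.343
vertex 1.15 -2.147 -3.91
vertex 1.288 -2.608 -4.131
endloop
endfacet
facet normal -0.064 -0.727 -0.684
outer loop
vertex 0.95 -2.379 -4.343
vertex 1.288 -2.608 -4.131
vertex -0.17 -3.166 -3.402
endloop
endfacet
facet normal -0.064 -0.726 -0.685
outer loop
vertex -0.17 -3.166 -3.402
vertex 1.288 -2.608 -4.131
vertex 0.169 -3.395 -3.191
endloop
endfacet
facet normal -0.673 -0.474 0.567
outer loop
vertex -0.17 -3.166 -3.402
vertex 0.169 -3.395 -3.191
vertex 0.03 -2.933 -2.97
endloop
endfacet
facet normal 0.674 0.474 -0.567
outer loop
vertex 1.288 -2.608 -4.131
vertex 1.15 -2.147 -3.91
vertex 1.522 -2.49 -3.754
endloop
endfacet
facet normal 0.535 -0.842 -0.068
outer loop
vertex 1.288 -2.608 -4.131
vertex 1.522 -2.49 -3.754
vertex 0.169 -3.395 -3.191
endloop
endfacet
facet normal 0.535 -0.842 -0.066
outer loop
vertex 0.169 -3.395 -3.191
vertex 1.522 -2.49 -3.754
vertex 0.403 -3.276 -2.813
endloop
endfacet
facet normal -0.674 -0.474 0.567
outer loop
vertex 0.169 -3.395 -3.191
vertex 0.403 -3.276 -2.813
vertex 0.03 -2.933 -2.97
endloop
endfacet
facet normal 0.487 -0.643 -0.590
outer loop
vertex 3.481 -2.401 0.043
vertex 2.993 -2.142 -0.642
vertex 3.751 -1.733 -0.462
endloop
endfacet
facet normal 0.515 0.375 0.771
outer loop
vertex 3.481 -2.401 0.043
vertex 3.751 -1.733 -0.462
vertex 2.247 -1.158 0.262
endloop
endfacet
facet normal 0.487 -0.643 -0.590
outer loop
vertex 3.751 -1.733 -0.462
vertex 2.993 -2.142 -0.642
vertex 3.263 -1.474 -1.147
endloop
endfacet
facet normal 0.386 0.919 0.072
outer loop
vertex 3.751 -1.733 -0.462
vertex 3.263 -1.474 -1.147
vertex 2.247 -1.158 0.262
endloop
endfacet
facet normal 0.487 -0.643 -0.590
outer loop
vertex 3.263 -1.474 -1.147
vertex 2.993 -2.142 -0.642
vertex 2.505 -1.883 -1.327
endloop
endfacet
facet normal -0.345 0.831 -0.435
outer loop
vertex 3.263 -1.474 -1.147
vertex 2.505 -1.883 -1.327
vertex 2.247 -1.158 0.262
endloop
endfacet
facet normal 0.486 -0.644 -0.590
outer loop
vertex 2.505 -1.883 -1.327
vertex 2.993 -2.142 -0.642
vertex 2.234 -2.551 -0.821
endloop
endfacet
facet normal -0.949 0.199 -0.245
outer loop
vertex 2.505 -1.883 -1.327
vertex 2.234 -2.551 -0.821
vertex 2.247 -1.158 0.262
endloop
endfacet
facet normal 0.486 -0.644 -0.590
outer loop
vertex 2.234 -2.551 -0.821
vertex 2.993 -2.142 -0.642
vertex 2.722 -2.81 -0.136
endloop
endfacet
facet normal -0.821 -0.346 0.454
outer loop
vertex 2.234 -2.551 -0.821
vertex 2.722 -2.81 -0.136
vertex 2.247 -1.158 0.262
endloop
endfacet
facet normal 0.486 -0.644 -0.590
outer loop
vertex 2.722 -2.81 -0.136
vertex 2.993 -2.142 -0.642
vertex 3.481 -2.401 0.043
endloop
endfacet
facet normal -0.088 -0.257 0.962
outer loop
vertex 2.722 -2.81 -0.136
vertex 3.481 -2.401 0.043
vertex 2.247 -1.158 0.262
endloop
endfacet

endsolid


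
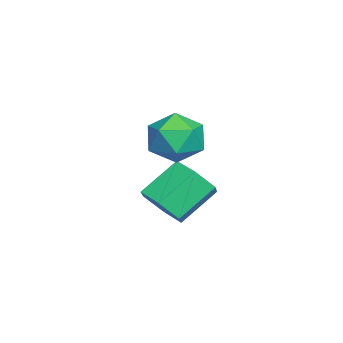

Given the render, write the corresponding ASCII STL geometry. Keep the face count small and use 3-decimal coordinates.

solid 
facet normal 0.500 -0.599 -0.625
outer loop
vertex 3.015 -2.362 -2.515
vertex 2.307 -3.11 -2.365
vertex 2.178 -2.418 -3.131
endloop
endfacet
facet normal 0.321 0.799 -0.508
outer loop
vertex 3.015 -2.362 -2.515
vertex 2.178 -2.418 -3.131
vertex 2.08 -1.243 -1.345
endloop
endfacet
facet normal 0.321 0.799 -0.508
outer loop
vertex 2.08 -1.243 -1.345
vertex 2.178 -2.418 -3.131
vertex 1.243 -1.298 -1.96
endloop
endfacet
facet normal -0.500 0.599 0.626
outer loop
vertex 2.08 -1.243 -1.345
vertex 1.243 -1.298 -1.96
vertex 1.373 -1.99 -1.195
endloop
endfacet
facet normal 0.500 -0.599 -0.626
outer loop
vertex 2.178 -2.418 -3.131
vertex 2.307 -3.11 -2.365
vertex 1.471 -3.165 -2.98
endloop
endfacet
facet normal -0.537 0.353 -0.766
outer loop
vertex 2.178 -2.418 -3.131
vertex 1.471 -3.165 -2.98
vertex 1.243 -1.298 -1.96
endloop
endfacet
facet normal -0.536 0.353 -0.766
outer loop
vertex 1.243 -1.298 -1.96
vertex 1.471 -3.165 -2.98
vertex 0.536 -2.046 -1.81
endloop
endfacet
facet normal -0.500 0.598 0.626
outer loop
vertex 1.243 -1.298 -1.96
vertex 0.536 -2.046 -1.81
vertex 1.373 -1.99 -1.195
endloop
endfacet
facet normal 0.500 -0.599 -0.626
outer loop
vertex 1.471 -3.165 -2.98
vertex 2.307 -3.11 -2.365
vertex 1.6 -3.857 -2.215
endloop
endfacet
facet normal -0.857 -0.446 -0.259
outer loop
vertex 1.471 -3.165 -2.98
vertex 1.6 -3.857 -2.215
vertex 0.536 -2.046 -1.81
endloop
endfacet
facet normal -0.857 -0.446 -0.259
outer loop
vertex 0.536 -2.046 -1.81
vertex 1.6 -3.857 -2.215
vertex 0.665 -2.738 -1.045
endloop
endfacet
facet normal -0.500 0.599 0.626
outer loop
vertex 0.536 -2.046 -1.81
vertex 0.665 -2.738 -1.045
vertex 1.373 -1.99 -1.195
endloop
endfacet
facet normal 0.500 -0.599 -0.626
outer loop
vertex 1.6 -3.857 -2.215
vertex 2.307 -3.11 -2.365
vertex 2.437 -3.802 -1.6
endloop
endfacet
facet normal -0.321 -0.799 0.508
outer loop
vertex 1.6 -3.857 -2.215
vertex 2.437 -3.802 -1.6
vertex 0.665 -2.738 -1.045
endloop
endfacet
facet normal -0.321 -0.799 0.508
outer loop
vertex 0.665 -2.738 -1.045
vertex 2.437 -3.802 -1.6
vertex 1.502 -2.682 -0.429
endloop
endfacet
facet normal -0.500 0.599 0.625
outer loop
vertex 0.665 -2.738 -1.045
vertex 1.502 -2.682 -0.429
vertex 1.373 -1.99 -1.195
endloop
endfacet
facet normal 0.500 -0.598 -0.626
outer loop
vertex 2.437 -3.802 -1.6
vertex 2.307 -3.11 -2.365
vertex 3.144 -3.054 -1.75
endloop
endfacet
facet normal 0.536 -0.353 0.766
outer loop
vertex 2.437 -3.802 -1.6
vertex 3.144 -3.054 -1.75
vertex 1.502 -2.682 -0.429
endloop
endfacet
facet normal 0.537 -0.353 0.766
outer loop
vertex 1.502 -2.682 -0.429
vertex 3.144 -3.054 -1.75
vertex 2.209 -1.935 -0.58
endloop
endfacet
facet normal -0.500 0.599 0.626
outer loop
vertex 1.502 -2.682 -0.429
vertex 2.209 -1.935 -0.58
vertex 1.373 -1.99 -1.195
endloop
endfacet
facet normal 0.500 -0.599 -0.626
outer loop
vertex 3.144 -3.054 -1.75
vertex 2.307 -3.11 -2.365
vertex 3.015 -2.362 -2.515
endloop
endfacet
facet normal 0.857 0.446 0.259
outer loop
vertex 3.144 -3.054 -1.75
vertex 3.015 -2.362 -2.515
vertex 2.209 -1.935 -0.58
endloop
endfacet
facet normal 0.857 0.446 0.259
outer loop
vertex 2.209 -1.935 -0.58
vertex 3.015 -2.362 -2.515
vertex 2.08 -1.243 -1.345
endloop
endfacet
facet normal -0.500 0.599 0.626
outer loop
vertex 2.209 -1.935 -0.58
vertex 2.08 -1.243 -1.345
vertex 1.373 -1.99 -1.195
endloop
endfacet
facet normal -0.086 0.557 0.826
outer loop
vertex 2.874 -1.576 1.978
vertex 3.206 -2.469 2.615
vertex 3.987 -1.737 2.203
endloop
endfacet
facet normal 0.086 0.961 0.263
outer loop
vertex 2.874 -1.576 1.978
vertex 3.987 -1.737 2.203
vertex 3.654 -1.42 1.153
endloop
endfacet
facet normal -0.421 0.877 -0.232
outer loop
vertex 2.874 -1.576 1.978
vertex 3.654 -1.42 1.153
vertex 2.669 -1.955 0.916
endloop
endfacet
facet normal -0.906 0.422 0.024
outer loop
vertex 2.874 -1.576 1.978
vertex 2.669 -1.955 0.916
vertex 2.392 -2.603 1.82
endloop
endfacet
facet normal -0.700 0.224 0.679
outer loop
vertex 2.874 -1.576 1.978
vertex 2.392 -2.603 1.82
vertex 3.206 -2.469 2.615
endloop
endfacet
facet normal 0.700 0.714 -0.006
outer loop
vertex 3.654 -1.42 1.153
vertex 3.987 -1.737 2.203
vertex 4.468 -2.217 1.28
endloop
endfacet
facet normal 0.421 0.061 0.905
outer loop
vertex 3.987 -1.737 2.203
vertex 3.206 -2.469 2.615
vertex 4.191 -2.865 2.184
endloop
endfacet
facet normal -0.572 -0.478 0.666
outer loop
vertex 3.206 -2.469 2.615
vertex 2.392 -2.603 1.82
vertex 3.206 -3.4 1.947
endloop
endfacet
facet normal -0.907 -0.157 -0.391
outer loop
vertex 2.392 -2.603 1.82
vertex 2.669 -1.955 0.916
vertex 2.873 -3.083 0.897
endloop
endfacet
facet normal -0.120 0.579 -0.807
outer loop
vertex 2.669 -1.955 0.916
vertex 3.654 -1.42 1.153
vertex 3.654 -2.351 0.485
endloop
endfacet
facet normal 0.906 -0.422 -0.024
outer loop
vertex 3.986 -3.244 1.122
vertex 4.468 -2.217 1.28
vertex 4.191 -2.865 2.184
endloop
endfacet
facet normal 0.421 -0.877 0.232
outer loop
vertex 3.986 -3.244 1.122
vertex 4.191 -2.865 2.184
vertex 3.206 -3.4 1.947
endloop
endfacet
facet normal -0.086 -0.961 -0.263
outer loop
vertex 3.986 -3.244 1.122
vertex 3.206 -3.4 1.947
vertex 2.873 -3.083 0.897
endloop
endfacet
facet normal 0.086 -0.557 -0.826
outer loop
vertex 3.986 -3.244 1.122
vertex 2.873 -3.083 0.897
vertex 3.654 -2.351 0.485
endloop
endfacet
facet normal 0.700 -0.224 -0.679
outer loop
vertex 3.986 -3.244 1.122
vertex 3.654 -2.351 0.485
vertex 4.468 -2.217 1.28
endloop
endfacet
facet normal 0.907 0.157 0.391
outer loop
vertex 4.191 -2.865 2.184
vertex 4.468 -2.217 1.28
vertex 3.987 -1.737 2.203
endloop
endfacet
facet normal 0.120 -0.579 0.807
outer loop
vertex 3.206 -3.4 1.947
vertex 4.191 -2.865 2.184
vertex 3.206 -2.469 2.615
endloop
endfacet
facet normal -0.700 -0.714 0.006
outer loop
vertex 2.873 -3.083 0.897
vertex 3.206 -3.4 1.947
vertex 2.392 -2.603 1.82
endloop
endfacet
facet normal -0.421 -0.061 -0.905
outer loop
vertex 3.654 -2.351 0.485
vertex 2.873 -3.083 0.897
vertex 2.669 -1.955 0.916
endloop
endfacet
facet normal 0.572 0.478 -0.666
outer loop
vertex 4.468 -2.217 1.28
vertex 3.654 -2.351 0.485
vertex 3.654 -1.42 1.153
endloop
endfacet

endsolid


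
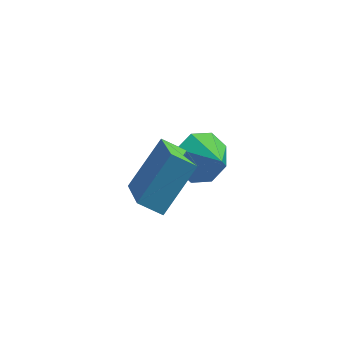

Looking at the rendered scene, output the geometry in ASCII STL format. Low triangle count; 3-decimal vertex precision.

solid 
facet normal -0.563 0.595 -0.574
outer loop
vertex 1.382 3.412 -4.961
vertex 0.969 3.843 -4.109
vertex 1.794 4.045 -4.709
endloop
endfacet
facet normal 0.850 -0.436 -0.295
outer loop
vertex 1.382 3.412 -4.961
vertex 1.794 4.045 -4.709
vertex 1.751 3.017 -3.311
endloop
endfacet
facet normal -0.563 0.595 -0.574
outer loop
vertex 1.794 4.045 -4.709
vertex 0.969 3.843 -4.109
vertex 1.723 4.56 -4.106
endloop
endfacet
facet normal 0.996 0.055 0.071
outer loop
vertex 1.794 4.045 -4.709
vertex 1.723 4.56 -4.106
vertex 1.751 3.017 -3.311
endloop
endfacet
facet normal -0.563 0.594 -0.574
outer loop
vertex 1.723 4.56 -4.106
vertex 0.969 3.843 -4.109
vertex 1.21 4.655 -3.505
endloop
endfacet
facet normal 0.746 0.316 0.587
outer loop
vertex 1.723 4.56 -4.106
vertex 1.21 4.655 -3.505
vertex 1.751 3.017 -3.311
endloop
endfacet
facet normal -0.562 0.594 -0.575
outer loop
vertex 1.21 4.655 -3.505
vertex 0.969 3.843 -4.109
vertex 0.556 4.275 -3.258
endloop
endfacet
facet normal 0.246 0.194 0.950
outer loop
vertex 1.21 4.655 -3.505
vertex 0.556 4.275 -3.258
vertex 1.751 3.017 -3.311
endloop
endfacet
facet normal -0.563 0.594 -0.575
outer loop
vertex 0.556 4.275 -3.258
vertex 0.969 3.843 -4.109
vertex 0.144 3.642 -3.509
endloop
endfacet
facet normal -0.210 -0.239 0.948
outer loop
vertex 0.556 4.275 -3.258
vertex 0.144 3.642 -3.509
vertex 1.751 3.017 -3.311
endloop
endfacet
facet normal -0.563 0.595 -0.574
outer loop
vertex 0.144 3.642 -3.509
vertex 0.969 3.843 -4.109
vertex 0.215 3.127 -4.112
endloop
endfacet
facet normal -0.356 -0.731 0.582
outer loop
vertex 0.144 3.642 -3.509
vertex 0.215 3.127 -4.112
vertex 1.751 3.017 -3.311
endloop
endfacet
facet normal -0.563 0.595 -0.574
outer loop
vertex 0.215 3.127 -4.112
vertex 0.969 3.843 -4.109
vertex 0.728 3.032 -4.713
endloop
endfacet
facet normal -0.106 -0.992 0.067
outer loop
vertex 0.215 3.127 -4.112
vertex 0.728 3.032 -4.713
vertex 1.751 3.017 -3.311
endloop
endfacet
facet normal -0.563 0.595 -0.574
outer loop
vertex 0.728 3.032 -4.713
vertex 0.969 3.843 -4.109
vertex 1.382 3.412 -4.961
endloop
endfacet
facet normal 0.393 -0.870 -0.296
outer loop
vertex 0.728 3.032 -4.713
vertex 1.382 3.412 -4.961
vertex 1.751 3.017 -3.311
endloop
endfacet
facet normal -0.858 0.032 0.512
outer loop
vertex -0.474 -0.763 -1.731
vertex 0.432 0.451 -0.291
vertex -1.044 0.92 -2.792
endloop
endfacet
facet normal -0.433 -0.581 -0.689
outer loop
vertex -0.212 0.889 -3.289
vertex -0.474 -0.763 -1.731
vertex -1.044 0.92 -2.792
endloop
endfacet
facet normal -0.858 0.032 0.512
outer loop
vertex -1.044 0.92 -2.792
vertex 0.432 0.451 -0.291
vertex -0.138 2.135 -1.352
endloop
endfacet
facet normal -0.276 0.813 -0.513
outer loop
vertex -0.138 2.135 -1.352
vertex -0.212 0.889 -3.289
vertex -1.044 0.92 -2.792
endloop
endfacet
facet normal 0.276 -0.813 0.512
outer loop
vertex -0.474 -0.763 -1.731
vertex 1.264 0.42 -0.788
vertex 0.432 0.451 -0.291
endloop
endfacet
facet normal -0.434 -0.581 -0.689
outer loop
vertex 0.358 -0.795 -2.228
vertex -0.474 -0.763 -1.731
vertex -0.212 0.889 -3.289
endloop
endfacet
facet normal 0.275 -0.813 0.513
outer loop
vertex 0.358 -0.795 -2.228
vertex 1.264 0.42 -0.788
vertex -0.474 -0.763 -1.731
endloop
endfacet
facet normal 0.433 0.581 0.689
outer loop
vertex 0.432 0.451 -0.291
vertex 1.264 0.42 -0.788
vertex -0.138 2.135 -1.352
endloop
endfacet
facet normal -0.275 0.813 -0.513
outer loop
vertex 0.694 2.103 -1.849
vertex -0.212 0.889 -3.289
vertex -0.138 2.135 -1.352
endloop
endfacet
facet normal 0.434 0.581 0.689
outer loop
vertex -0.138 2.135 -1.352
vertex 1.264 0.42 -0.788
vertex 0.694 2.103 -1.849
endloop
endfacet
facet normal 0.858 -0.032 -0.513
outer loop
vertex 0.694 2.103 -1.849
vertex 0.358 -0.795 -2.228
vertex -0.212 0.889 -3.289
endloop
endfacet
facet normal 0.858 -0.032 -0.512
outer loop
vertex 1.264 0.42 -0.788
vertex 0.358 -0.795 -2.228
vertex 0.694 2.103 -1.849
endloop
endfacet

endsolid


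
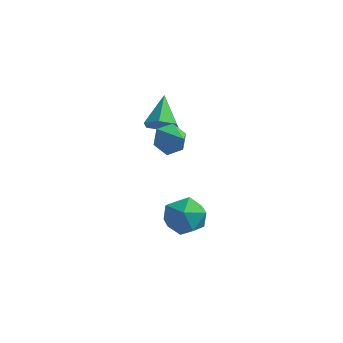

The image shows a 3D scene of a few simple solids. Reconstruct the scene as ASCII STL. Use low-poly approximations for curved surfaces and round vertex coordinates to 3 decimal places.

solid 
facet normal -0.278 0.947 -0.163
outer loop
vertex 3.191 -1.117 1.318
vertex 2.798 -1.084 2.178
vertex 3.704 -0.838 2.063
endloop
endfacet
facet normal 0.322 0.792 -0.518
outer loop
vertex 3.191 -1.117 1.318
vertex 3.704 -0.838 2.063
vertex 4.084 -1.415 1.417
endloop
endfacet
facet normal 0.186 0.242 -0.952
outer loop
vertex 3.191 -1.117 1.318
vertex 4.084 -1.415 1.417
vertex 3.413 -2.018 1.132
endloop
endfacet
facet normal -0.498 0.056 -0.865
outer loop
vertex 3.191 -1.117 1.318
vertex 3.413 -2.018 1.132
vertex 2.618 -1.814 1.603
endloop
endfacet
facet normal -0.785 0.491 -0.378
outer loop
vertex 3.191 -1.117 1.318
vertex 2.618 -1.814 1.603
vertex 2.798 -1.084 2.178
endloop
endfacet
facet normal 0.811 0.583 -0.044
outer loop
vertex 4.084 -1.415 1.417
vertex 3.704 -0.838 2.063
vertex 4.242 -1.566 2.337
endloop
endfacet
facet normal -0.159 0.833 0.531
outer loop
vertex 3.704 -0.838 2.063
vertex 2.798 -1.084 2.178
vertex 3.447 -1.362 2.808
endloop
endfacet
facet normal -0.978 0.096 0.184
outer loop
vertex 2.798 -1.084 2.178
vertex 2.618 -1.814 1.603
vertex 2.776 -1.965 2.523
endloop
endfacet
facet normal -0.514 -0.608 -0.605
outer loop
vertex 2.618 -1.814 1.603
vertex 3.413 -2.018 1.132
vertex 3.156 -2.542 1.877
endloop
endfacet
facet normal 0.592 -0.307 -0.745
outer loop
vertex 3.413 -2.018 1.132
vertex 4.084 -1.415 1.417
vertex 4.062 -2.296 1.762
endloop
endfacet
facet normal 0.498 -0.056 0.865
outer loop
vertex 3.669 -2.263 2.622
vertex 4.242 -1.566 2.337
vertex 3.447 -1.362 2.808
endloop
endfacet
facet normal -0.186 -0.242 0.952
outer loop
vertex 3.669 -2.263 2.622
vertex 3.447 -1.362 2.808
vertex 2.776 -1.965 2.523
endloop
endfacet
facet normal -0.322 -0.792 0.518
outer loop
vertex 3.669 -2.263 2.622
vertex 2.776 -1.965 2.523
vertex 3.156 -2.542 1.877
endloop
endfacet
facet normal 0.278 -0.947 0.163
outer loop
vertex 3.669 -2.263 2.622
vertex 3.156 -2.542 1.877
vertex 4.062 -2.296 1.762
endloop
endfacet
facet normal 0.785 -0.491 0.378
outer loop
vertex 3.669 -2.263 2.622
vertex 4.062 -2.296 1.762
vertex 4.242 -1.566 2.337
endloop
endfacet
facet normal 0.514 0.608 0.605
outer loop
vertex 3.447 -1.362 2.808
vertex 4.242 -1.566 2.337
vertex 3.704 -0.838 2.063
endloop
endfacet
facet normal -0.592 0.307 0.745
outer loop
vertex 2.776 -1.965 2.523
vertex 3.447 -1.362 2.808
vertex 2.798 -1.084 2.178
endloop
endfacet
facet normal -0.811 -0.583 0.044
outer loop
vertex 3.156 -2.542 1.877
vertex 2.776 -1.965 2.523
vertex 2.618 -1.814 1.603
endloop
endfacet
facet normal 0.159 -0.833 -0.531
outer loop
vertex 4.062 -2.296 1.762
vertex 3.156 -2.542 1.877
vertex 3.413 -2.018 1.132
endloop
endfacet
facet normal 0.978 -0.096 -0.184
outer loop
vertex 4.242 -1.566 2.337
vertex 4.062 -2.296 1.762
vertex 4.084 -1.415 1.417
endloop
endfacet
facet normal -0.765 0.408 -0.498
outer loop
vertex 1.17 2.632 2.259
vertex 0.693 2.433 2.829
vertex 1.047 3.116 2.845
endloop
endfacet
facet normal 0.931 0.352 -0.095
outer loop
vertex 1.17 2.632 2.259
vertex 1.047 3.116 2.845
vertex 1.527 1.987 3.371
endloop
endfacet
facet normal -0.765 0.408 -0.497
outer loop
vertex 1.047 3.116 2.845
vertex 0.693 2.433 2.829
vertex 0.57 2.916 3.415
endloop
endfacet
facet normal 0.547 0.533 0.645
outer loop
vertex 1.047 3.116 2.845
vertex 0.57 2.916 3.415
vertex 1.527 1.987 3.371
endloop
endfacet
facet normal -0.765 0.408 -0.497
outer loop
vertex 0.57 2.916 3.415
vertex 0.693 2.433 2.829
vertex 0.216 2.233 3.399
endloop
endfacet
facet normal 0.015 -0.031 0.999
outer loop
vertex 0.57 2.916 3.415
vertex 0.216 2.233 3.399
vertex 1.527 1.987 3.371
endloop
endfacet
facet normal -0.766 0.408 -0.498
outer loop
vertex 0.216 2.233 3.399
vertex 0.693 2.433 2.829
vertex 0.339 1.749 2.813
endloop
endfacet
facet normal -0.133 -0.778 0.614
outer loop
vertex 0.216 2.233 3.399
vertex 0.339 1.749 2.813
vertex 1.527 1.987 3.371
endloop
endfacet
facet normal -0.766 0.408 -0.498
outer loop
vertex 0.339 1.749 2.813
vertex 0.693 2.433 2.829
vertex 0.816 1.949 2.243
endloop
endfacet
facet normal 0.252 -0.960 -0.126
outer loop
vertex 0.339 1.749 2.813
vertex 0.816 1.949 2.243
vertex 1.527 1.987 3.371
endloop
endfacet
facet normal -0.765 0.408 -0.498
outer loop
vertex 0.816 1.949 2.243
vertex 0.693 2.433 2.829
vertex 1.17 2.632 2.259
endloop
endfacet
facet normal 0.783 -0.395 -0.480
outer loop
vertex 0.816 1.949 2.243
vertex 1.17 2.632 2.259
vertex 1.527 1.987 3.371
endloop
endfacet
facet normal 0.286 -0.719 -0.633
outer loop
vertex 0.722 3.136 3.046
vertex 0.185 2.696 3.303
vertex 0.052 3.147 2.731
endloop
endfacet
facet normal 0.184 0.915 -0.359
outer loop
vertex 0.722 3.136 3.046
vertex 0.052 3.147 2.731
vertex -0.265 3.824 4.297
endloop
endfacet
facet normal 0.286 -0.719 -0.633
outer loop
vertex 0.052 3.147 2.731
vertex 0.185 2.696 3.303
vertex -0.485 2.707 2.988
endloop
endfacet
facet normal -0.688 0.605 -0.401
outer loop
vertex 0.052 3.147 2.731
vertex -0.485 2.707 2.988
vertex -0.265 3.824 4.297
endloop
endfacet
facet normal 0.286 -0.718 -0.634
outer loop
vertex -0.485 2.707 2.988
vertex 0.185 2.696 3.303
vertex -0.352 2.256 3.559
endloop
endfacet
facet normal -0.980 -0.039 0.198
outer loop
vertex -0.485 2.707 2.988
vertex -0.352 2.256 3.559
vertex -0.265 3.824 4.297
endloop
endfacet
facet normal 0.286 -0.718 -0.634
outer loop
vertex -0.352 2.256 3.559
vertex 0.185 2.696 3.303
vertex 0.318 2.245 3.874
endloop
endfacet
facet normal -0.400 -0.372 0.838
outer loop
vertex -0.352 2.256 3.559
vertex 0.318 2.245 3.874
vertex -0.265 3.824 4.297
endloop
endfacet
facet normal 0.286 -0.719 -0.634
outer loop
vertex 0.318 2.245 3.874
vertex 0.185 2.696 3.303
vertex 0.854 2.685 3.617
endloop
endfacet
facet normal 0.472 -0.061 0.879
outer loop
vertex 0.318 2.245 3.874
vertex 0.854 2.685 3.617
vertex -0.265 3.824 4.297
endloop
endfacet
facet normal 0.286 -0.719 -0.634
outer loop
vertex 0.854 2.685 3.617
vertex 0.185 2.696 3.303
vertex 0.722 3.136 3.046
endloop
endfacet
facet normal 0.763 0.581 0.283
outer loop
vertex 0.854 2.685 3.617
vertex 0.722 3.136 3.046
vertex -0.265 3.824 4.297
endloop
endfacet

endsolid


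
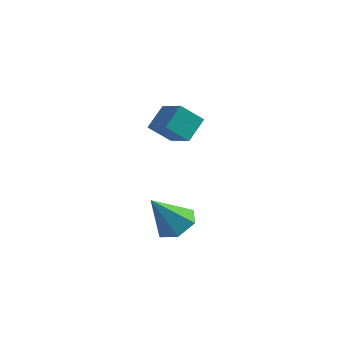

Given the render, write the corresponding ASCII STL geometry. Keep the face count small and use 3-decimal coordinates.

solid 
facet normal -0.789 0.461 -0.406
outer loop
vertex -4.188 -1.839 2.332
vertex -4.056 -1.059 2.961
vertex -3.587 -1.401 1.663
endloop
endfacet
facet normal -0.130 -0.772 -0.622
outer loop
vertex -2.664 -1.941 2.139
vertex -4.188 -1.839 2.332
vertex -3.587 -1.401 1.663
endloop
endfacet
facet normal -0.788 0.462 -0.407
outer loop
vertex -3.587 -1.401 1.663
vertex -4.056 -1.059 2.961
vertex -3.455 -0.622 2.292
endloop
endfacet
facet normal 0.601 0.438 -0.669
outer loop
vertex -3.455 -0.622 2.292
vertex -2.664 -1.941 2.139
vertex -3.587 -1.401 1.663
endloop
endfacet
facet normal -0.601 -0.438 0.669
outer loop
vertex -4.188 -1.839 2.332
vertex -3.133 -1.599 3.437
vertex -4.056 -1.059 2.961
endloop
endfacet
facet normal -0.130 -0.772 -0.622
outer loop
vertex -3.265 -2.378 2.808
vertex -4.188 -1.839 2.332
vertex -2.664 -1.941 2.139
endloop
endfacet
facet normal -0.601 -0.438 0.669
outer loop
vertex -3.265 -2.378 2.808
vertex -3.133 -1.599 3.437
vertex -4.188 -1.839 2.332
endloop
endfacet
facet normal 0.131 0.772 0.622
outer loop
vertex -4.056 -1.059 2.961
vertex -3.133 -1.599 3.437
vertex -3.455 -0.622 2.292
endloop
endfacet
facet normal 0.601 0.438 -0.669
outer loop
vertex -2.532 -1.161 2.768
vertex -2.664 -1.941 2.139
vertex -3.455 -0.622 2.292
endloop
endfacet
facet normal 0.130 0.772 0.622
outer loop
vertex -3.455 -0.622 2.292
vertex -3.133 -1.599 3.437
vertex -2.532 -1.161 2.768
endloop
endfacet
facet normal 0.788 -0.461 0.407
outer loop
vertex -2.532 -1.161 2.768
vertex -3.265 -2.378 2.808
vertex -2.664 -1.941 2.139
endloop
endfacet
facet normal 0.789 -0.462 0.406
outer loop
vertex -3.133 -1.599 3.437
vertex -3.265 -2.378 2.808
vertex -2.532 -1.161 2.768
endloop
endfacet
facet normal 0.388 0.411 -0.825
outer loop
vertex -2.537 -1.875 -1.038
vertex -2.864 -2.415 -1.461
vertex -3.237 -1.77 -1.315
endloop
endfacet
facet normal -0.186 0.665 0.723
outer loop
vertex -2.537 -1.875 -1.038
vertex -3.237 -1.77 -1.315
vertex -3.456 -3.045 -0.199
endloop
endfacet
facet normal 0.388 0.411 -0.825
outer loop
vertex -3.237 -1.77 -1.315
vertex -2.864 -2.415 -1.461
vertex -3.564 -2.31 -1.738
endloop
endfacet
facet normal -0.902 0.361 0.236
outer loop
vertex -3.237 -1.77 -1.315
vertex -3.564 -2.31 -1.738
vertex -3.456 -3.045 -0.199
endloop
endfacet
facet normal 0.388 0.411 -0.825
outer loop
vertex -3.564 -2.31 -1.738
vertex -2.864 -2.415 -1.461
vertex -3.19 -2.956 -1.884
endloop
endfacet
facet normal -0.869 -0.467 -0.162
outer loop
vertex -3.564 -2.31 -1.738
vertex -3.19 -2.956 -1.884
vertex -3.456 -3.045 -0.199
endloop
endfacet
facet normal 0.387 0.412 -0.825
outer loop
vertex -3.19 -2.956 -1.884
vertex -2.864 -2.415 -1.461
vertex -2.49 -3.061 -1.608
endloop
endfacet
facet normal -0.120 -0.990 -0.071
outer loop
vertex -3.19 -2.956 -1.884
vertex -2.49 -3.061 -1.608
vertex -3.456 -3.045 -0.199
endloop
endfacet
facet normal 0.387 0.412 -0.825
outer loop
vertex -2.49 -3.061 -1.608
vertex -2.864 -2.415 -1.461
vertex -2.163 -2.52 -1.185
endloop
endfacet
facet normal 0.596 -0.686 0.417
outer loop
vertex -2.49 -3.061 -1.608
vertex -2.163 -2.52 -1.185
vertex -3.456 -3.045 -0.199
endloop
endfacet
facet normal 0.387 0.412 -0.825
outer loop
vertex -2.163 -2.52 -1.185
vertex -2.864 -2.415 -1.461
vertex -2.537 -1.875 -1.038
endloop
endfacet
facet normal 0.563 0.141 0.814
outer loop
vertex -2.163 -2.52 -1.185
vertex -2.537 -1.875 -1.038
vertex -3.456 -3.045 -0.199
endloop
endfacet

endsolid


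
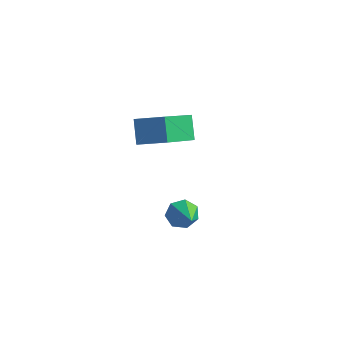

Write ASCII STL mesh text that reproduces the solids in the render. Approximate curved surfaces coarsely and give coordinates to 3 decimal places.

solid 
facet normal -0.452 0.430 0.782
outer loop
vertex 0.343 2.698 1.741
vertex 0.17 4.427 0.691
vertex -0.705 2.344 1.33
endloop
endfacet
facet normal 0.085 -0.852 0.517
outer loop
vertex -0.23 1.893 0.509
vertex 0.343 2.698 1.741
vertex -0.705 2.344 1.33
endloop
endfacet
facet normal -0.451 0.429 0.782
outer loop
vertex -0.705 2.344 1.33
vertex 0.17 4.427 0.691
vertex -0.878 4.073 0.281
endloop
endfacet
facet normal -0.888 -0.300 -0.349
outer loop
vertex -0.878 4.073 0.281
vertex -0.23 1.893 0.509
vertex -0.705 2.344 1.33
endloop
endfacet
facet normal 0.888 0.301 0.349
outer loop
vertex 0.343 2.698 1.741
vertex 0.645 3.976 -0.13
vertex 0.17 4.427 0.691
endloop
endfacet
facet normal 0.086 -0.852 0.517
outer loop
vertex 0.818 2.247 0.919
vertex 0.343 2.698 1.741
vertex -0.23 1.893 0.509
endloop
endfacet
facet normal 0.888 0.300 0.348
outer loop
vertex 0.818 2.247 0.919
vertex 0.645 3.976 -0.13
vertex 0.343 2.698 1.741
endloop
endfacet
facet normal -0.085 0.852 -0.517
outer loop
vertex 0.17 4.427 0.691
vertex 0.645 3.976 -0.13
vertex -0.878 4.073 0.281
endloop
endfacet
facet normal -0.888 -0.300 -0.348
outer loop
vertex -0.403 3.622 -0.541
vertex -0.23 1.893 0.509
vertex -0.878 4.073 0.281
endloop
endfacet
facet normal -0.085 0.852 -0.517
outer loop
vertex -0.878 4.073 0.281
vertex 0.645 3.976 -0.13
vertex -0.403 3.622 -0.541
endloop
endfacet
facet normal 0.451 -0.430 -0.782
outer loop
vertex -0.403 3.622 -0.541
vertex 0.818 2.247 0.919
vertex -0.23 1.893 0.509
endloop
endfacet
facet normal 0.452 -0.429 -0.782
outer loop
vertex 0.645 3.976 -0.13
vertex 0.818 2.247 0.919
vertex -0.403 3.622 -0.541
endloop
endfacet
facet normal -0.689 0.537 -0.487
outer loop
vertex 1.106 2.973 -4.025
vertex 0.81 3.078 -3.49
vertex 1.259 3.413 -3.756
endloop
endfacet
facet normal 0.867 0.003 -0.498
outer loop
vertex 1.106 2.973 -4.025
vertex 1.259 3.413 -3.756
vertex 1.83 2.282 -2.77
endloop
endfacet
facet normal -0.689 0.539 -0.484
outer loop
vertex 1.259 3.413 -3.756
vertex 0.81 3.078 -3.49
vertex 1.075 3.6 -3.286
endloop
endfacet
facet normal 0.841 0.528 0.119
outer loop
vertex 1.259 3.413 -3.756
vertex 1.075 3.6 -3.286
vertex 1.83 2.282 -2.77
endloop
endfacet
facet normal -0.687 0.539 -0.487
outer loop
vertex 1.075 3.6 -3.286
vertex 0.81 3.078 -3.49
vertex 0.691 3.395 -2.971
endloop
endfacet
facet normal 0.364 0.513 0.777
outer loop
vertex 1.075 3.6 -3.286
vertex 0.691 3.395 -2.971
vertex 1.83 2.282 -2.77
endloop
endfacet
facet normal -0.689 0.537 -0.486
outer loop
vertex 0.691 3.395 -2.971
vertex 0.81 3.078 -3.49
vertex 0.397 2.95 -3.046
endloop
endfacet
facet normal -0.203 -0.031 0.979
outer loop
vertex 0.691 3.395 -2.971
vertex 0.397 2.95 -3.046
vertex 1.83 2.282 -2.77
endloop
endfacet
facet normal -0.689 0.537 -0.486
outer loop
vertex 0.397 2.95 -3.046
vertex 0.81 3.078 -3.49
vertex 0.415 2.602 -3.456
endloop
endfacet
facet normal -0.435 -0.696 0.572
outer loop
vertex 0.397 2.95 -3.046
vertex 0.415 2.602 -3.456
vertex 1.83 2.282 -2.77
endloop
endfacet
facet normal -0.689 0.537 -0.487
outer loop
vertex 0.415 2.602 -3.456
vertex 0.81 3.078 -3.49
vertex 0.73 2.612 -3.891
endloop
endfacet
facet normal -0.156 -0.978 -0.135
outer loop
vertex 0.415 2.602 -3.456
vertex 0.73 2.612 -3.891
vertex 1.83 2.282 -2.77
endloop
endfacet
facet normal -0.689 0.537 -0.487
outer loop
vertex 0.73 2.612 -3.891
vertex 0.81 3.078 -3.49
vertex 1.106 2.973 -4.025
endloop
endfacet
facet normal 0.423 -0.668 -0.612
outer loop
vertex 0.73 2.612 -3.891
vertex 1.106 2.973 -4.025
vertex 1.83 2.282 -2.77
endloop
endfacet

endsolid
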